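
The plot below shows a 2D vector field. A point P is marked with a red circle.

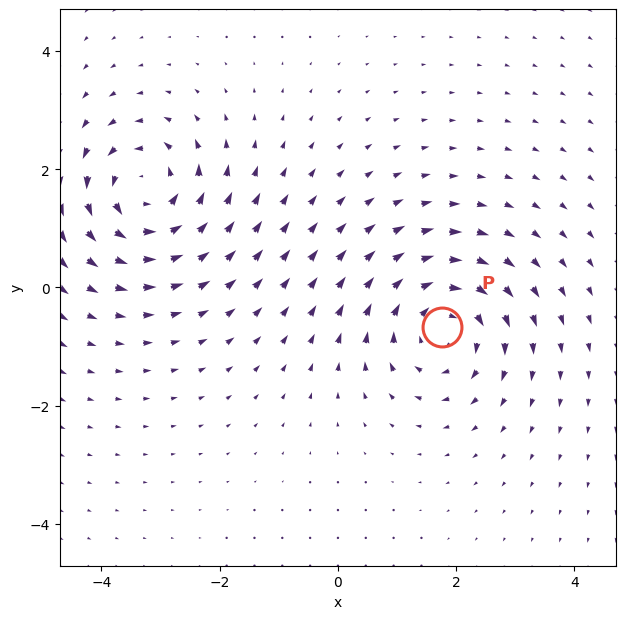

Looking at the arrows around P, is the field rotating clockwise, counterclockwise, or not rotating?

Near P at (1.8, -0.7) the arrows circulate clockwise. The curl (z-component) there is about -4; negative curl means clockwise rotation.

clockwise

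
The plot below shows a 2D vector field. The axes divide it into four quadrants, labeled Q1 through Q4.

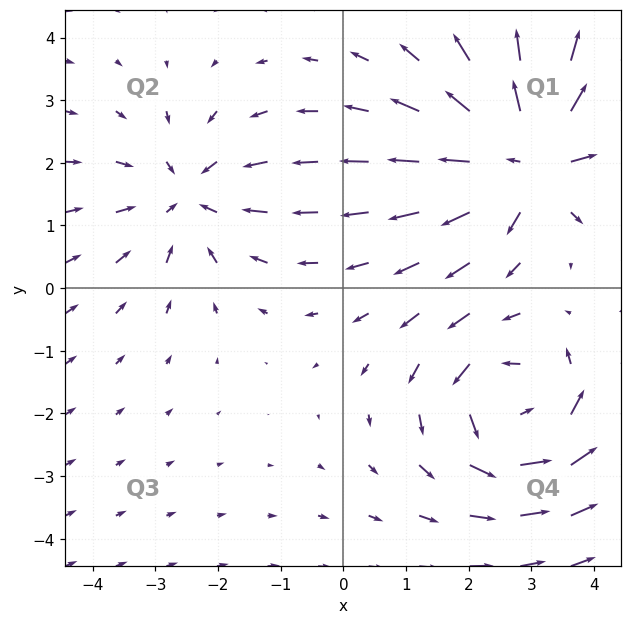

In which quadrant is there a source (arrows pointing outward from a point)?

Q1

The source sits at approximately (2.9, 2.1), which lies in quadrant Q1. The divergence there is about +5, positive as expected for a source.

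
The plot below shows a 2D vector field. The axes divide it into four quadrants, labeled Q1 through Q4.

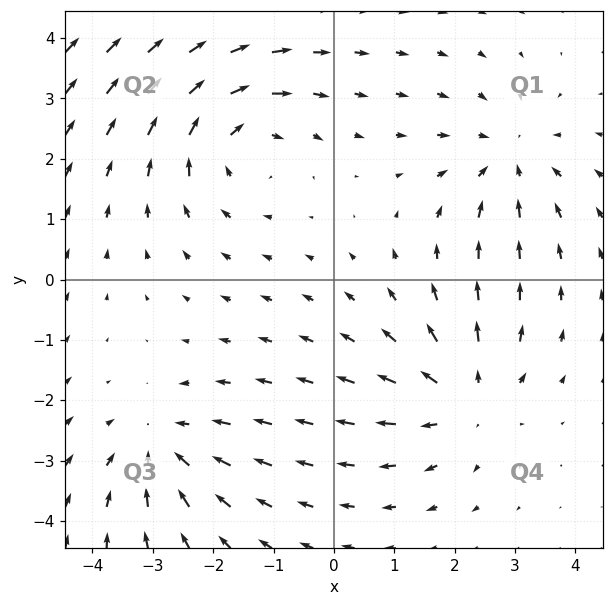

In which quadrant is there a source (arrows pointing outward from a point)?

Q4

The source sits at approximately (2.2, -2.0), which lies in quadrant Q4. The divergence there is about +3, positive as expected for a source.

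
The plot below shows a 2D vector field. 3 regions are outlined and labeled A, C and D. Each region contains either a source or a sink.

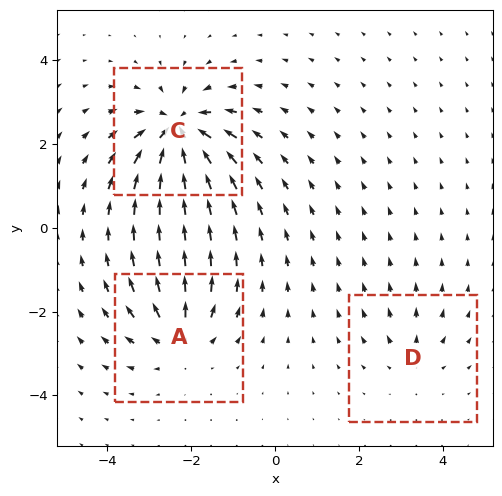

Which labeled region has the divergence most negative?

Divergence at each region's feature centre — A: about +4, C: about -6, D: about +2. Region C is most negative.

C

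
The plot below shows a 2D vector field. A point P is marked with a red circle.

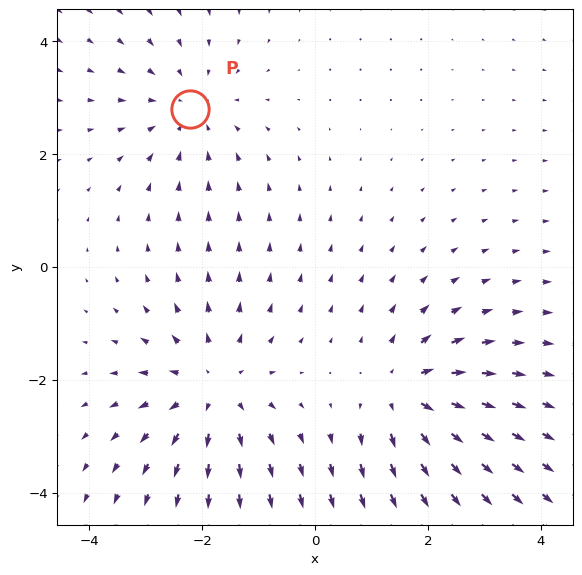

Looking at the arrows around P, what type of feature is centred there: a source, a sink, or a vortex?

sink

At P (-2.2, 2.8) the arrows converge inward. Divergence about -3, curl ≈0 — negative divergence with near-zero curl is a sink.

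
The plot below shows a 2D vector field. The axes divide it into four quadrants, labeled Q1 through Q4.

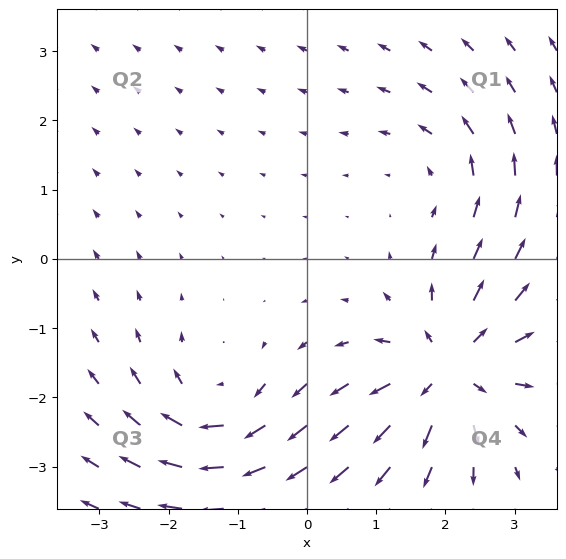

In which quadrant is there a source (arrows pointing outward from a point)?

The source sits at approximately (2.1, -1.6), which lies in quadrant Q4. The divergence there is about +6, positive as expected for a source.

Q4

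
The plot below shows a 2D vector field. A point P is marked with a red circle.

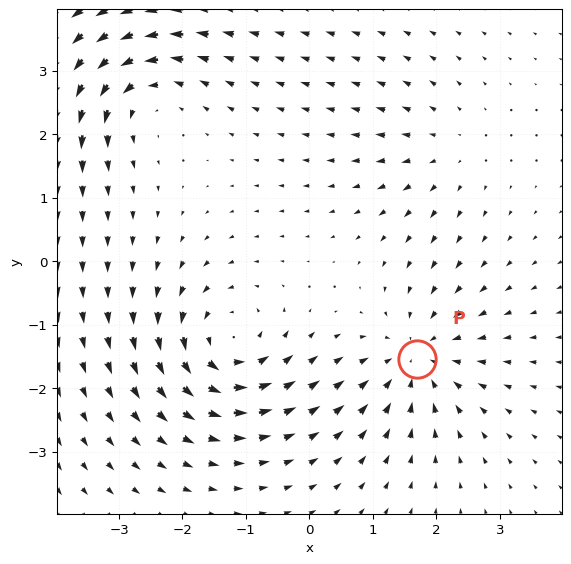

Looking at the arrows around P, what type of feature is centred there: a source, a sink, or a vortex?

At P (1.7, -1.5) the arrows converge inward. Divergence about -5, curl ≈0 — negative divergence with near-zero curl is a sink.

sink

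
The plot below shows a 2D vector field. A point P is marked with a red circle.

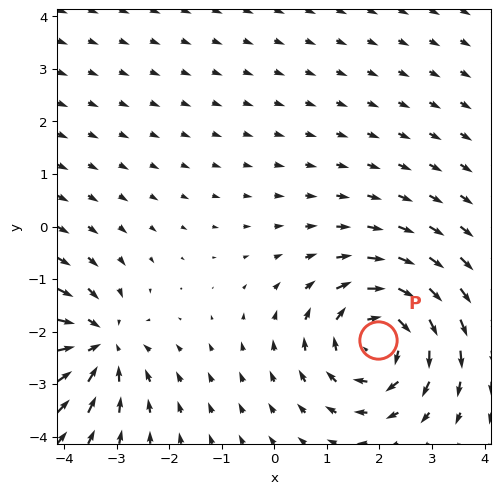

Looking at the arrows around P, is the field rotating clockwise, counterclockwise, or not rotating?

clockwise

Near P at (2.0, -2.1) the arrows circulate clockwise. The curl (z-component) there is about -4; negative curl means clockwise rotation.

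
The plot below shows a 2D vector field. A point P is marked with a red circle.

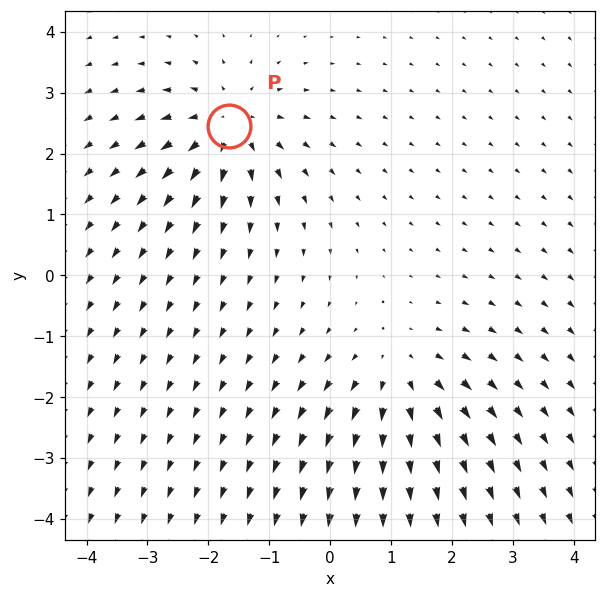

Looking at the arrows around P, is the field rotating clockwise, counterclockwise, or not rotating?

Near P at (-1.7, 2.5) the arrows show no circulation. The curl there is ≈0.

not rotating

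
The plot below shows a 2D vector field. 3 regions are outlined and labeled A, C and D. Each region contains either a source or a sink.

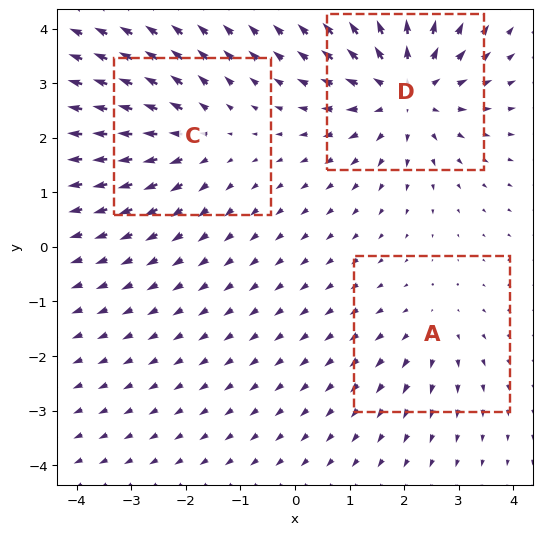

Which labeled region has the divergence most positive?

Divergence at each region's feature centre — A: about +2, C: about +3, D: about +4. Region D is most positive.

D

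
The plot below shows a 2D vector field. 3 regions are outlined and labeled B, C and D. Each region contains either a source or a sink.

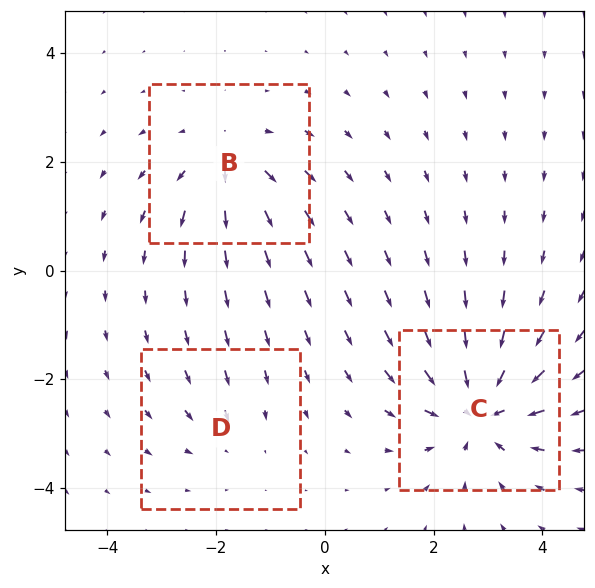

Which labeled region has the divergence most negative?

C

Divergence at each region's feature centre — B: about +3, C: about -5, D: about -2. Region C is most negative.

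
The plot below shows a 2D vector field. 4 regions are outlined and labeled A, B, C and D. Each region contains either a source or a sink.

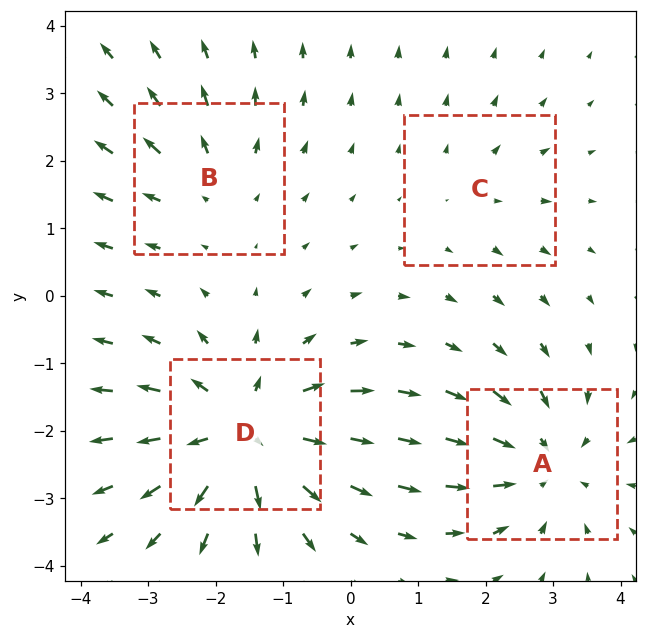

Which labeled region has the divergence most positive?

D

Divergence at each region's feature centre — A: about -5, B: about +3, C: about +2, D: about +7. Region D is most positive.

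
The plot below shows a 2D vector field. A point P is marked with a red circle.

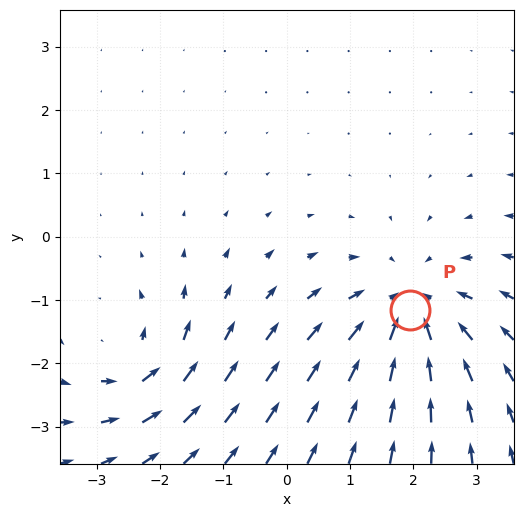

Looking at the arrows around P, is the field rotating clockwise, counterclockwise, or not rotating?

Near P at (1.9, -1.2) the arrows show no circulation. The curl there is ≈0.

not rotating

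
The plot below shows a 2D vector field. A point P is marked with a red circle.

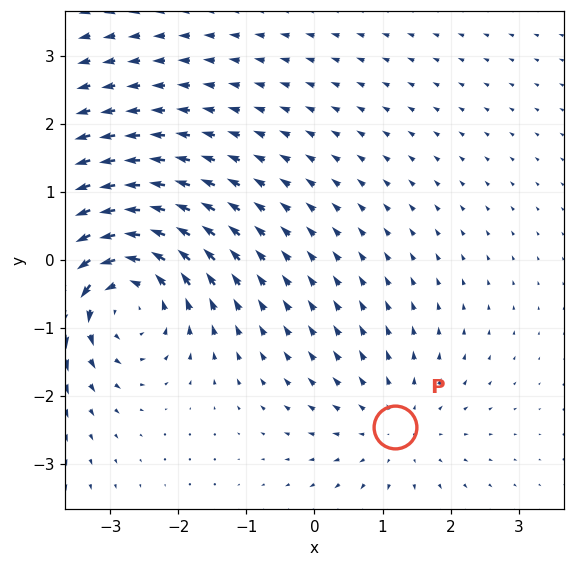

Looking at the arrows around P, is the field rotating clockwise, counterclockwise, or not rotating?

Near P at (1.2, -2.5) the arrows show no circulation. The curl there is ≈0.

not rotating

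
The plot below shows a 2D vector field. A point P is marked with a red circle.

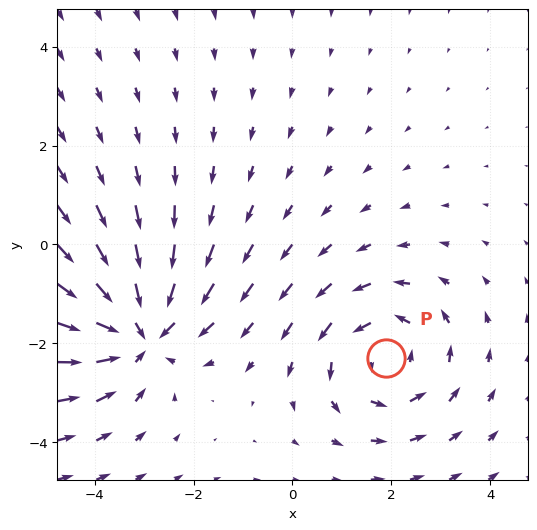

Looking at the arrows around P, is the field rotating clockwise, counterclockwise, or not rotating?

Near P at (1.9, -2.3) the arrows circulate counterclockwise. The curl (z-component) there is about +3; positive curl means counterclockwise rotation.

counterclockwise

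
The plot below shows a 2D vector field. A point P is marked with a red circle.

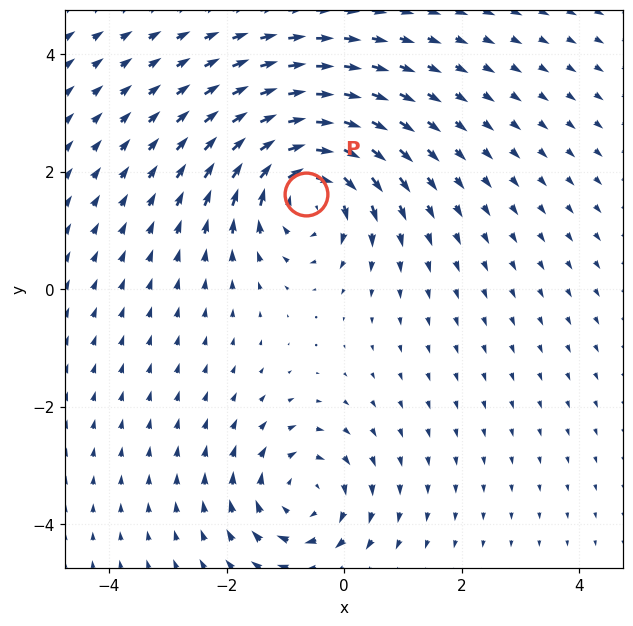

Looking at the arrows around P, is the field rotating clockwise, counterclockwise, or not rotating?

Near P at (-0.6, 1.6) the arrows circulate clockwise. The curl (z-component) there is about -5; negative curl means clockwise rotation.

clockwise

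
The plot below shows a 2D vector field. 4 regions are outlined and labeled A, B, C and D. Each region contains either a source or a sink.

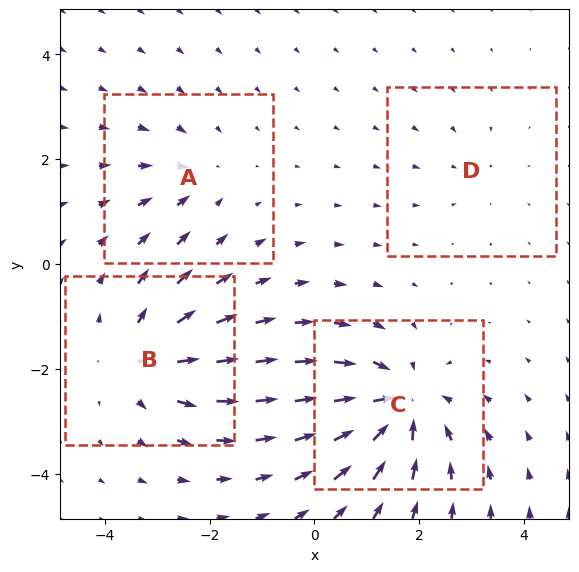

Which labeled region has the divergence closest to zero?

D

Divergence at each region's feature centre — A: about -3, B: about +5, C: about -7, D: about -2. Region D is closest to zero.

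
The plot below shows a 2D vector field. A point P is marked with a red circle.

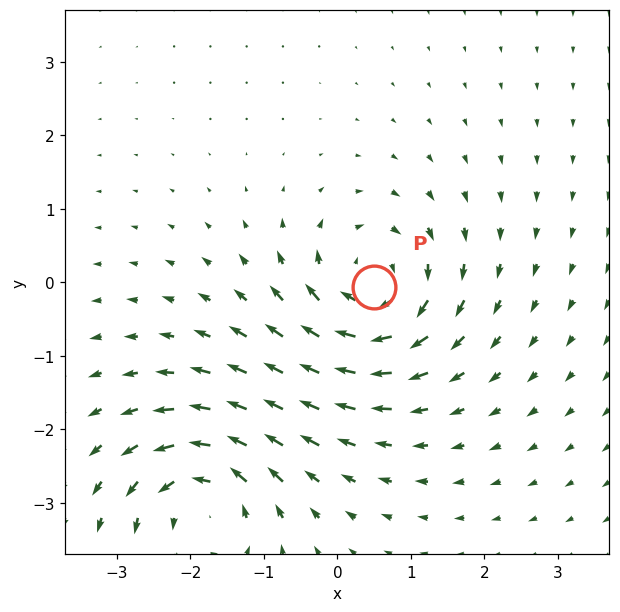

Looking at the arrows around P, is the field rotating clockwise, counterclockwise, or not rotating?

Near P at (0.5, -0.1) the arrows circulate clockwise. The curl (z-component) there is about -6; negative curl means clockwise rotation.

clockwise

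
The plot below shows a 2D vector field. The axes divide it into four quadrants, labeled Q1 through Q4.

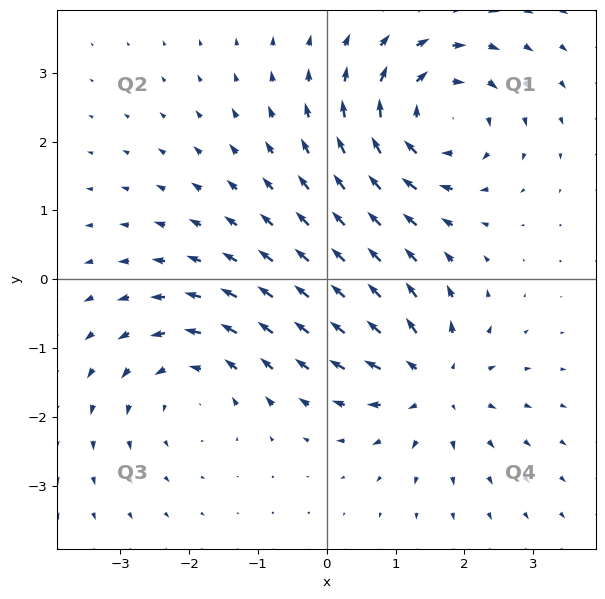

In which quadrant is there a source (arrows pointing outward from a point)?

The source sits at approximately (1.6, -1.5), which lies in quadrant Q4. The divergence there is about +5, positive as expected for a source.

Q4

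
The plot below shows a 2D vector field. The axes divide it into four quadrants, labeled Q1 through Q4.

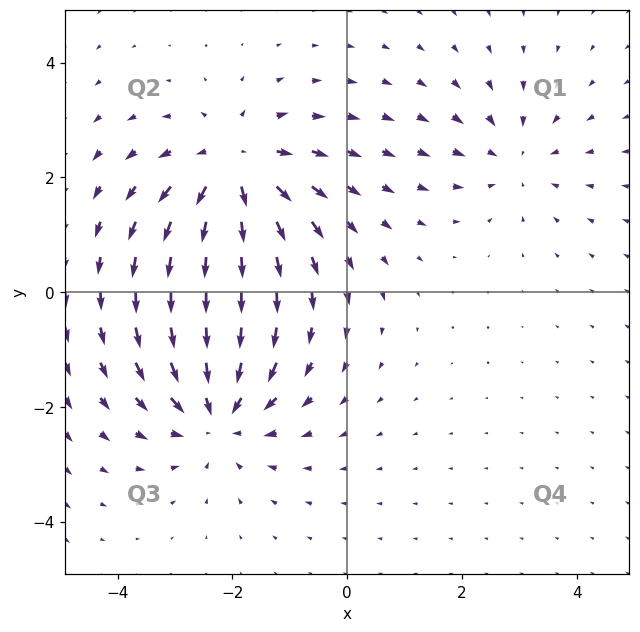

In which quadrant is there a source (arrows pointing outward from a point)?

Q2

The source sits at approximately (-2.0, 2.1), which lies in quadrant Q2. The divergence there is about +5, positive as expected for a source.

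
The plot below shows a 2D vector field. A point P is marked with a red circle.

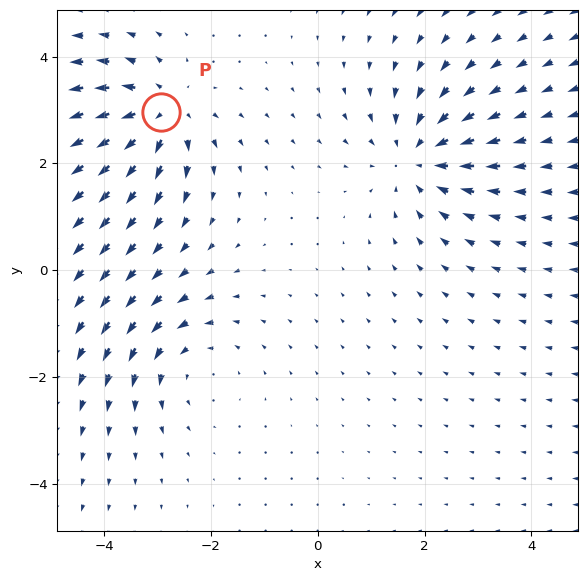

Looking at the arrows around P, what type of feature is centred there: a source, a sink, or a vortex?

At P (-2.9, 3.0) the arrows spread outward. Divergence about +4, curl ≈0 — positive divergence with near-zero curl is a source.

source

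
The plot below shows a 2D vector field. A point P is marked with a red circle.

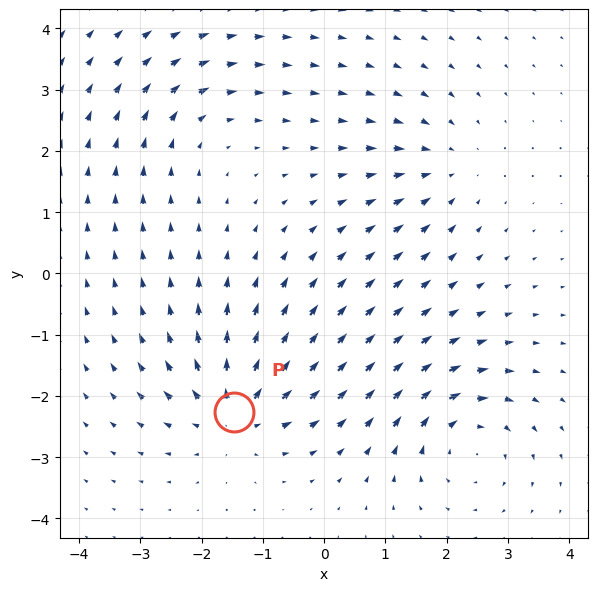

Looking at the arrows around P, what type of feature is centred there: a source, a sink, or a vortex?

source

At P (-1.5, -2.3) the arrows spread outward. Divergence about +6, curl ≈0 — positive divergence with near-zero curl is a source.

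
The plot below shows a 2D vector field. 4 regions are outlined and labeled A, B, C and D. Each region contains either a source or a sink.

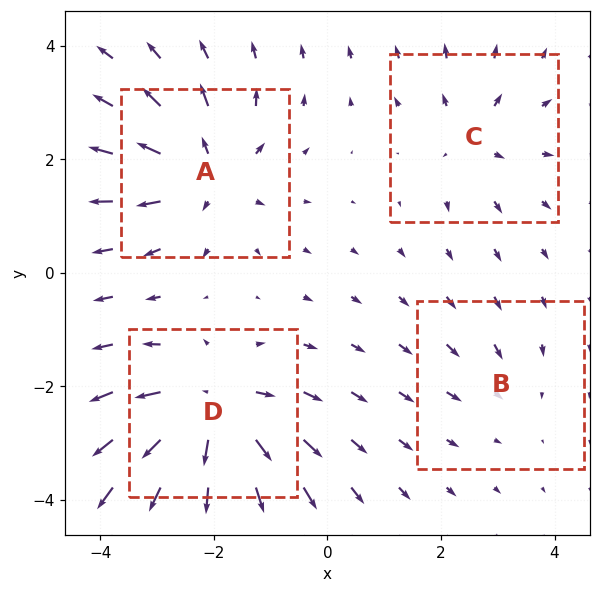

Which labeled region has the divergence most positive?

Divergence at each region's feature centre — A: about +6, B: about -2, C: about +4, D: about +7. Region D is most positive.

D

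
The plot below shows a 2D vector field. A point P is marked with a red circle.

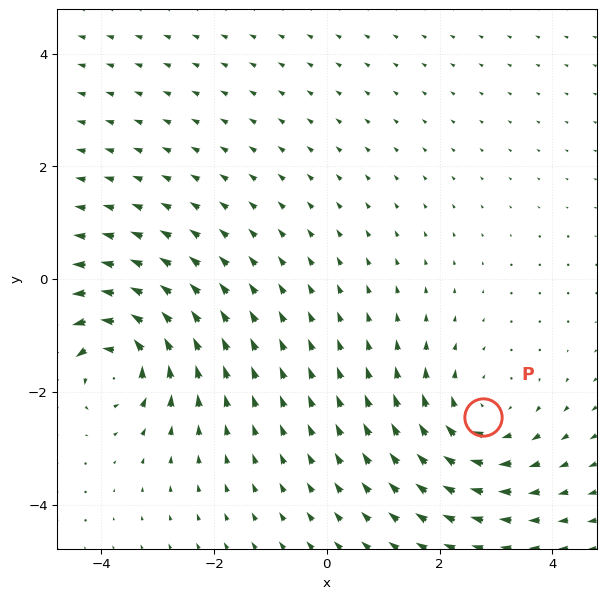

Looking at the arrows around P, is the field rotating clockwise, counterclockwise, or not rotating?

clockwise

Near P at (2.8, -2.4) the arrows circulate clockwise. The curl (z-component) there is about -3; negative curl means clockwise rotation.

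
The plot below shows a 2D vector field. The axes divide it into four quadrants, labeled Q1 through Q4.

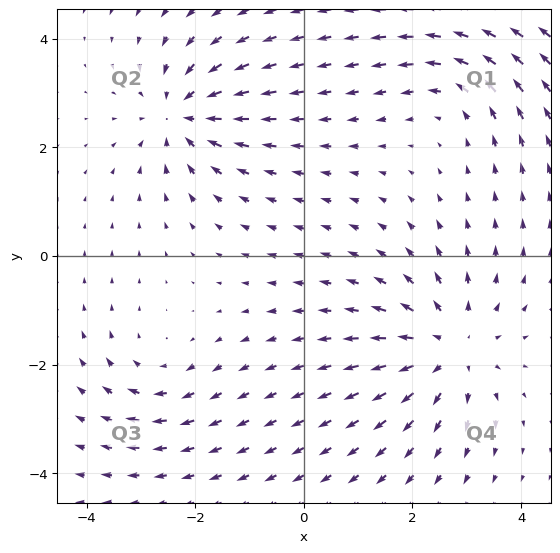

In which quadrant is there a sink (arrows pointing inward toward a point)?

Q2

The sink sits at approximately (-2.2, 2.6), which lies in quadrant Q2. The divergence there is about -5, negative as expected for a sink.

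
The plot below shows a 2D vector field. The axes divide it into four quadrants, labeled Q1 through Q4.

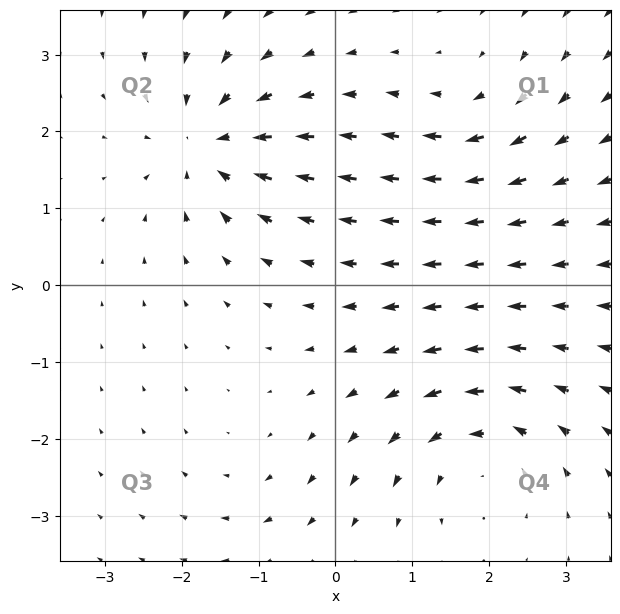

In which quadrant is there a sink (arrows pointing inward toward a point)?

Q2

The sink sits at approximately (-1.7, 1.8), which lies in quadrant Q2. The divergence there is about -6, negative as expected for a sink.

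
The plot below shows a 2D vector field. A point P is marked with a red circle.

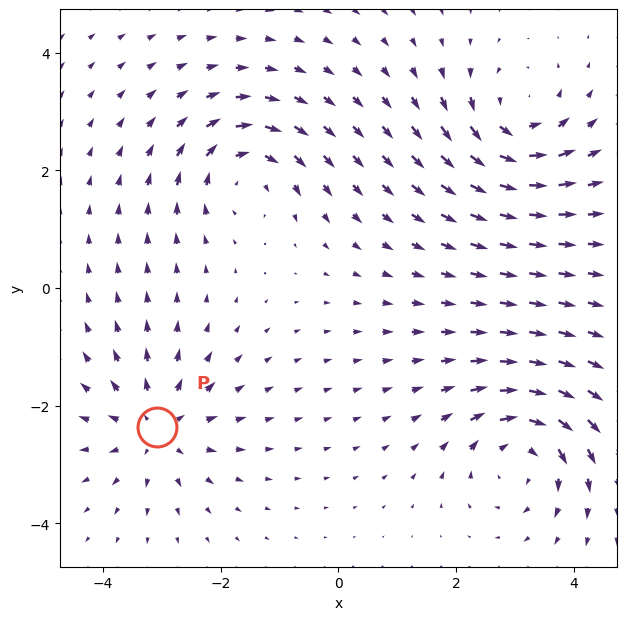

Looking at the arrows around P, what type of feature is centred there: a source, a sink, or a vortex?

source

At P (-3.1, -2.4) the arrows spread outward. Divergence about +5, curl ≈0 — positive divergence with near-zero curl is a source.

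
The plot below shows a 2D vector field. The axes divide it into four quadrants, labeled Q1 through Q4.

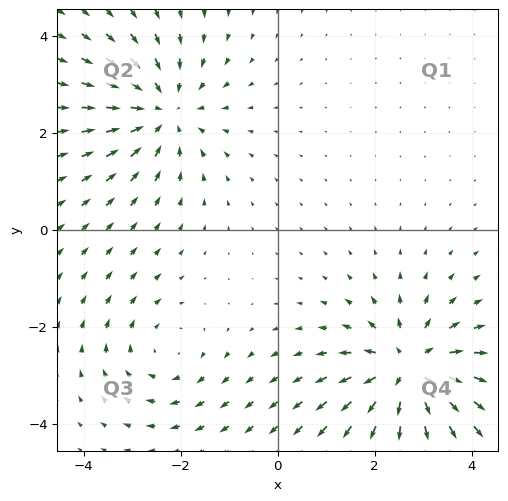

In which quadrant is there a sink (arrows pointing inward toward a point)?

Q2

The sink sits at approximately (-2.4, 2.4), which lies in quadrant Q2. The divergence there is about -4, negative as expected for a sink.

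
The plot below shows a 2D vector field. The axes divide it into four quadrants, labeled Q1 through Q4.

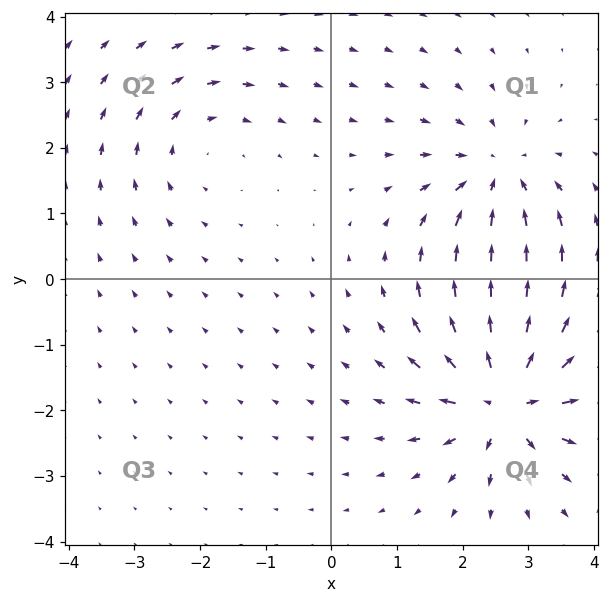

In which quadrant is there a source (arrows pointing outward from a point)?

The source sits at approximately (2.6, -1.8), which lies in quadrant Q4. The divergence there is about +7, positive as expected for a source.

Q4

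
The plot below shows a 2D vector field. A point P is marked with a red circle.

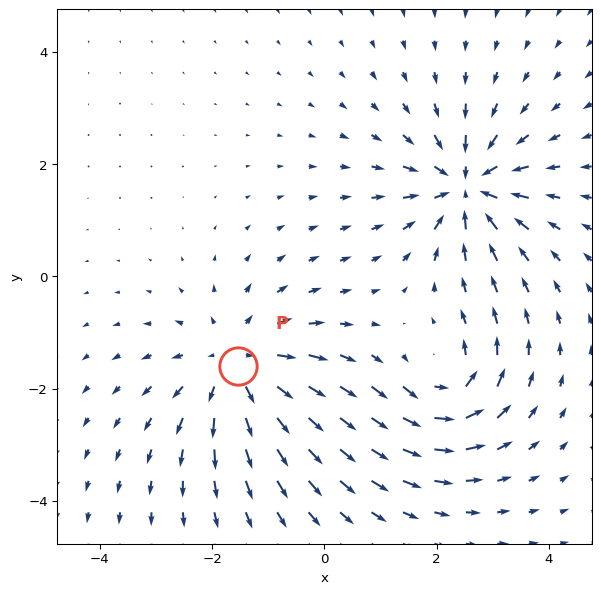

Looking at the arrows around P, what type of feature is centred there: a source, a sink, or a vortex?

source

At P (-1.5, -1.6) the arrows spread outward. Divergence about +4, curl ≈0 — positive divergence with near-zero curl is a source.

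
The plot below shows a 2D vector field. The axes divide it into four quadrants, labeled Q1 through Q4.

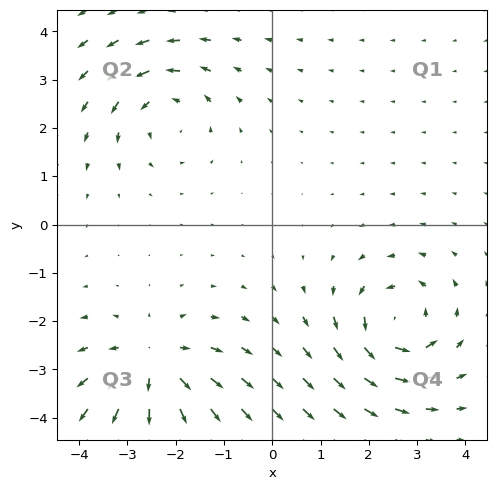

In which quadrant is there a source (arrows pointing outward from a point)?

The source sits at approximately (-2.4, -2.9), which lies in quadrant Q3. The divergence there is about +5, positive as expected for a source.

Q3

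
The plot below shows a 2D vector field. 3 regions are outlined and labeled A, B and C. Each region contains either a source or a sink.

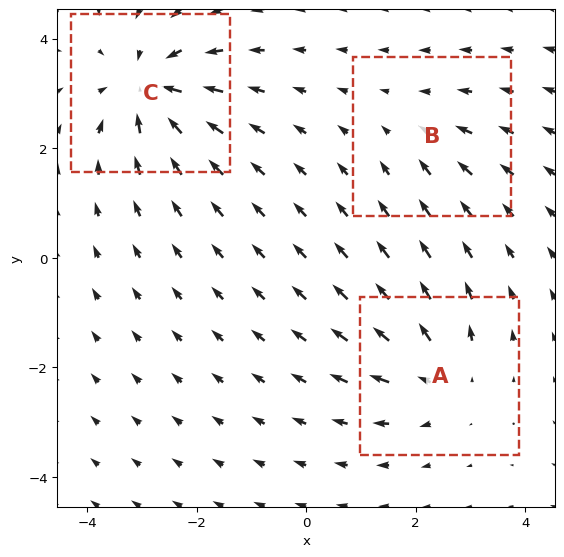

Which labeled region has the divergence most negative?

Divergence at each region's feature centre — A: about +3, B: about -2, C: about -5. Region C is most negative.

C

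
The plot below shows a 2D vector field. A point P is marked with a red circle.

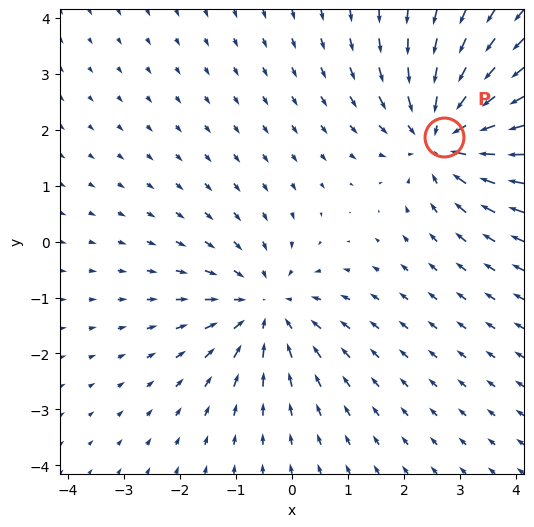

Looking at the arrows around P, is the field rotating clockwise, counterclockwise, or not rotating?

Near P at (2.7, 1.9) the arrows show no circulation. The curl there is ≈0.

not rotating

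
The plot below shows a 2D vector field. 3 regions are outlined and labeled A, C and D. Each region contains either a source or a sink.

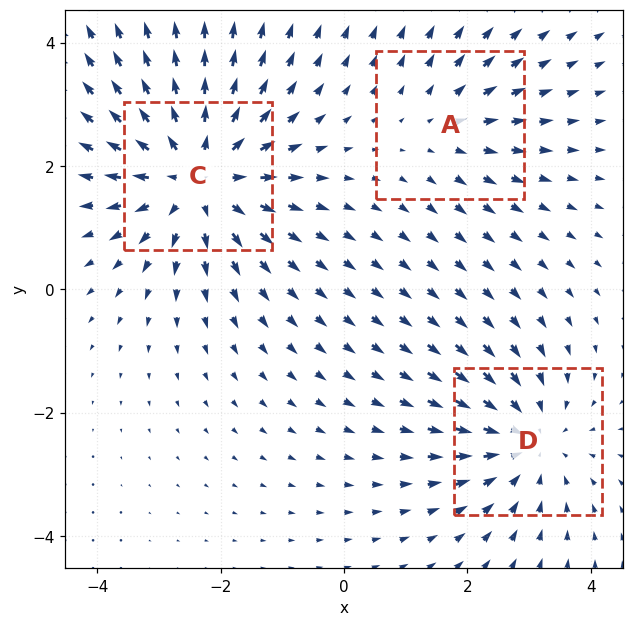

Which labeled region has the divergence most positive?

C

Divergence at each region's feature centre — A: about +2, C: about +4, D: about -3. Region C is most positive.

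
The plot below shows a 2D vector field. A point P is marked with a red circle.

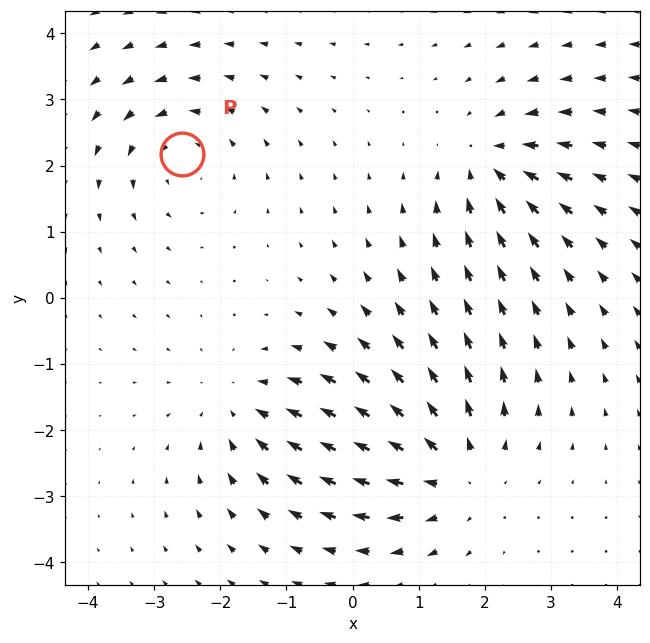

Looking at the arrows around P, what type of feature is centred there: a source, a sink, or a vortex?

vortex

At P (-2.6, 2.2) the arrows circulate counterclockwise. Divergence ≈0, curl about +3 — near-zero divergence with nonzero curl is a vortex.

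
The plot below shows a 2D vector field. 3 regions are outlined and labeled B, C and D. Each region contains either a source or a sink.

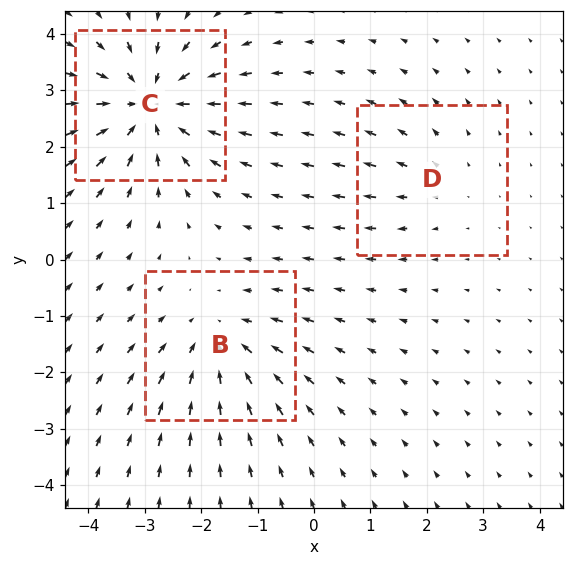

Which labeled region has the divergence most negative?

Divergence at each region's feature centre — B: about -3, C: about -5, D: about +2. Region C is most negative.

C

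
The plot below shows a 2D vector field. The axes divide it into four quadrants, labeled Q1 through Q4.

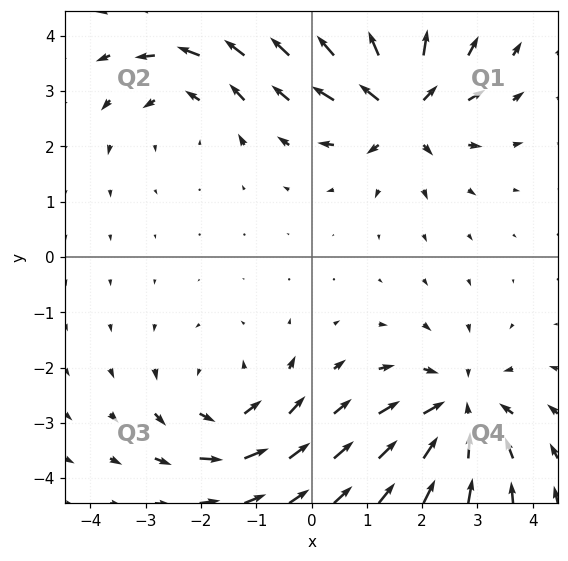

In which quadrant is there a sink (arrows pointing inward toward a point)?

The sink sits at approximately (2.7, -2.8), which lies in quadrant Q4. The divergence there is about -5, negative as expected for a sink.

Q4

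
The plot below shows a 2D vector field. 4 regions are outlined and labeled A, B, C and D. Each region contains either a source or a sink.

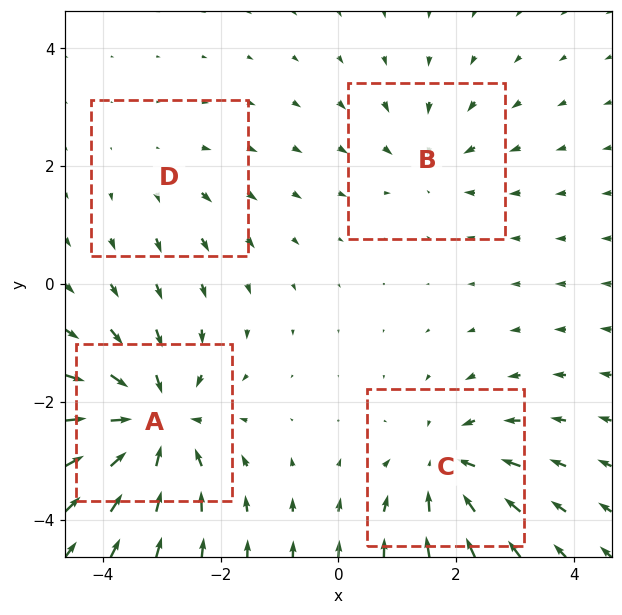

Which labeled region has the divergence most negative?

Divergence at each region's feature centre — A: about -7, B: about -3, C: about -5, D: about +2. Region A is most negative.

A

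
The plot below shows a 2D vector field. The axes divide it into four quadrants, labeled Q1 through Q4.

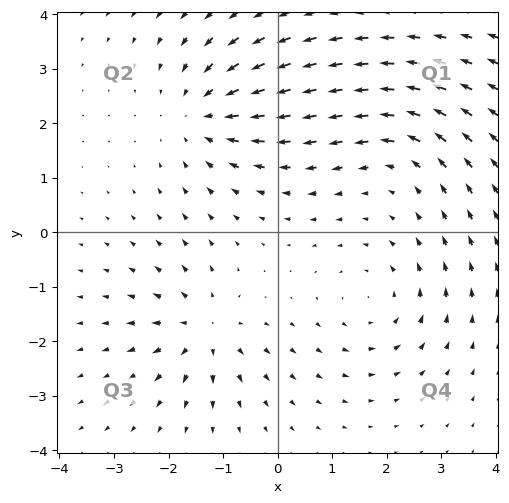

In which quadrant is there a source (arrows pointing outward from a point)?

The source sits at approximately (-1.4, -1.8), which lies in quadrant Q3. The divergence there is about +5, positive as expected for a source.

Q3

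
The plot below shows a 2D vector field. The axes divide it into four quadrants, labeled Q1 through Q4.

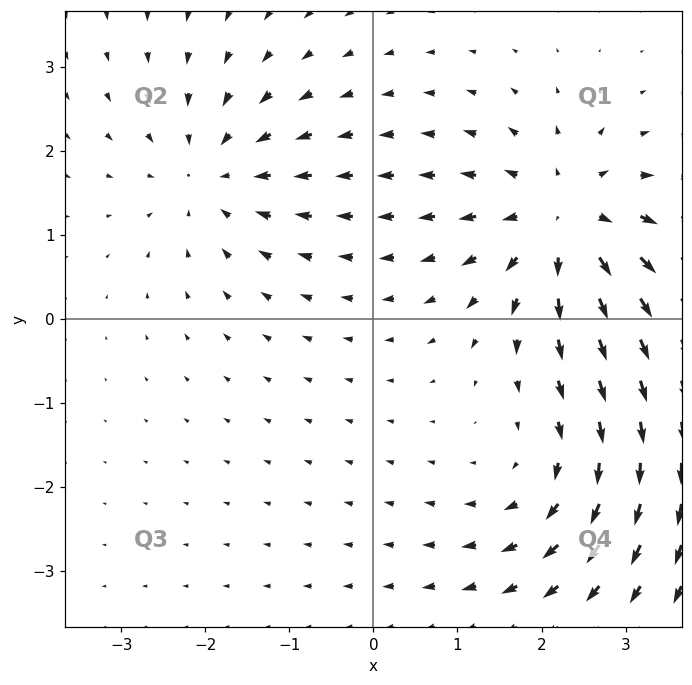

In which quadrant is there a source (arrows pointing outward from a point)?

Q1

The source sits at approximately (2.3, 1.2), which lies in quadrant Q1. The divergence there is about +5, positive as expected for a source.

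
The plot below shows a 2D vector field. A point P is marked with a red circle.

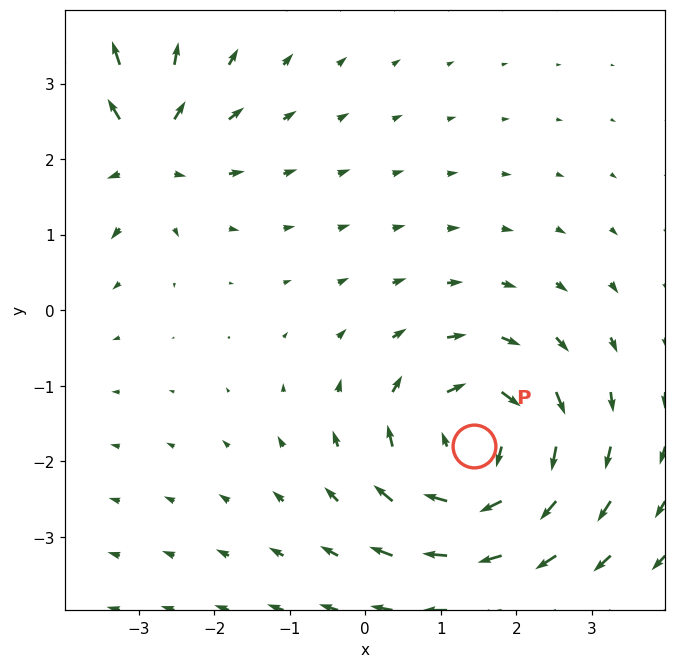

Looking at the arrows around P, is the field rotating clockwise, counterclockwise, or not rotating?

Near P at (1.4, -1.8) the arrows circulate clockwise. The curl (z-component) there is about -4; negative curl means clockwise rotation.

clockwise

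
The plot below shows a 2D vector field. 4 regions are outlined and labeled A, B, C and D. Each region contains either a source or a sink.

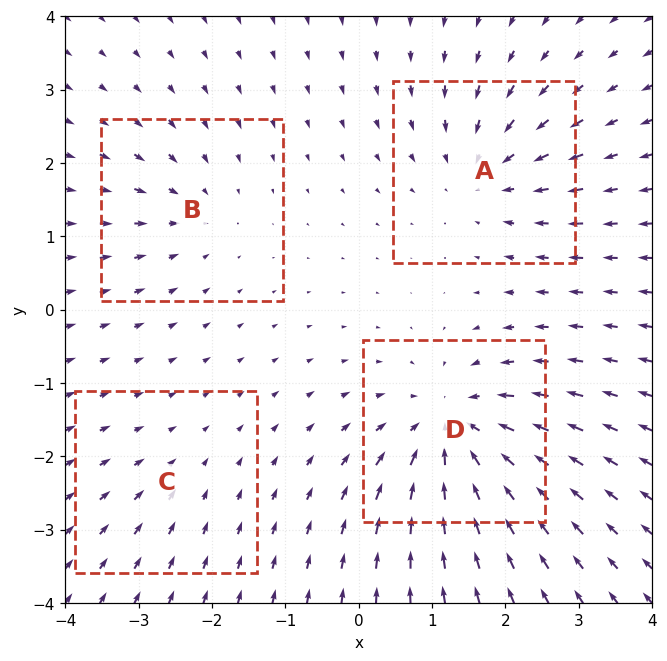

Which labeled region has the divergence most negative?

D

Divergence at each region's feature centre — A: about -5, B: about -4, C: about -2, D: about -8. Region D is most negative.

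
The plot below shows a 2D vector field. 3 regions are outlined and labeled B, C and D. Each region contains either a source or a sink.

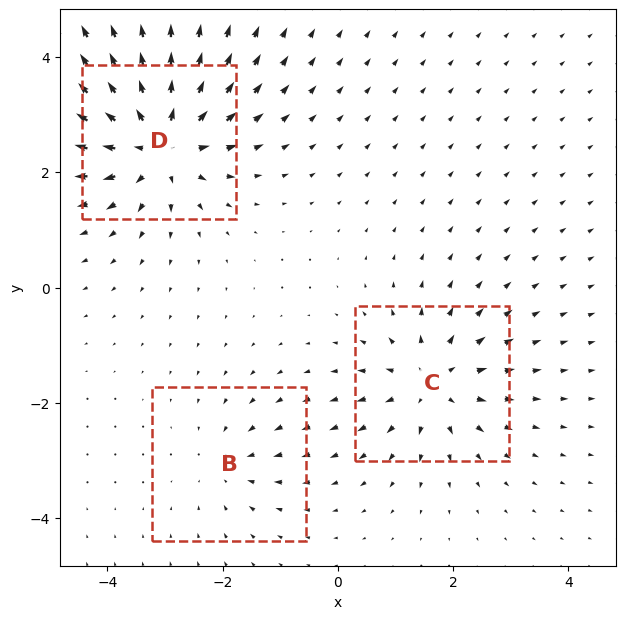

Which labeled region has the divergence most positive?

Divergence at each region's feature centre — B: about -2, C: about +4, D: about +5. Region D is most positive.

D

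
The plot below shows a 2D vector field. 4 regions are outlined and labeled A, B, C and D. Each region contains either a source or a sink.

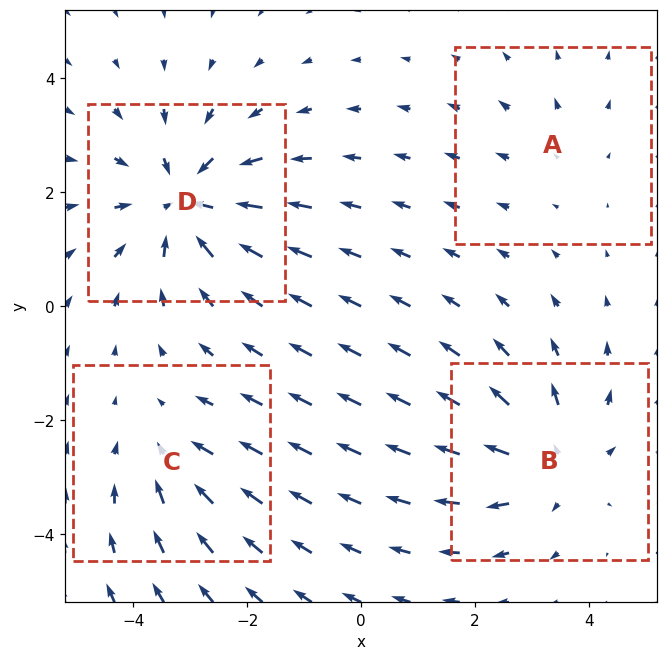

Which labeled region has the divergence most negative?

Divergence at each region's feature centre — A: about +2, B: about +5, C: about -3, D: about -6. Region D is most negative.

D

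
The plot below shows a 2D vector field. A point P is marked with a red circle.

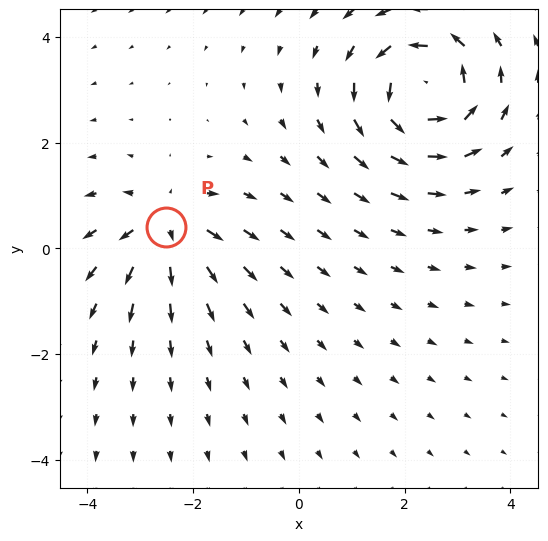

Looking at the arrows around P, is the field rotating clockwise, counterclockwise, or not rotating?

not rotating

Near P at (-2.5, 0.4) the arrows show no circulation. The curl there is ≈0.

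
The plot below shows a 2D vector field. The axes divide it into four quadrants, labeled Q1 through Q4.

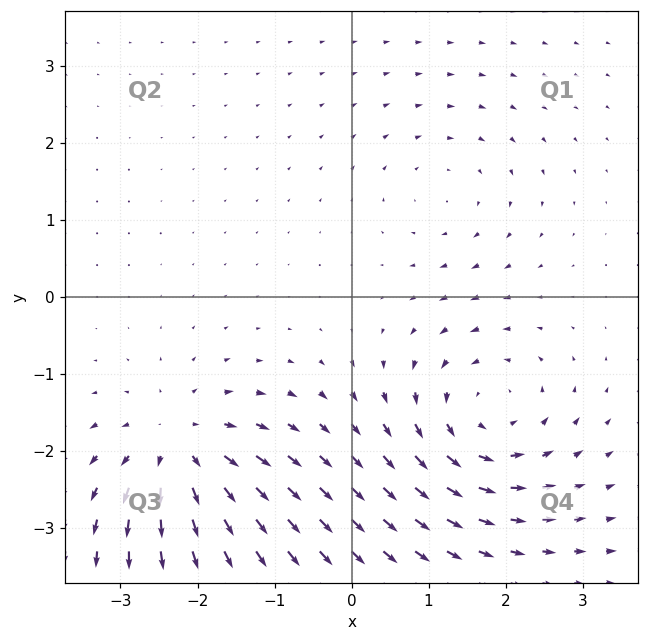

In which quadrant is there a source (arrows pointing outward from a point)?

Q3

The source sits at approximately (-2.2, -2.0), which lies in quadrant Q3. The divergence there is about +6, positive as expected for a source.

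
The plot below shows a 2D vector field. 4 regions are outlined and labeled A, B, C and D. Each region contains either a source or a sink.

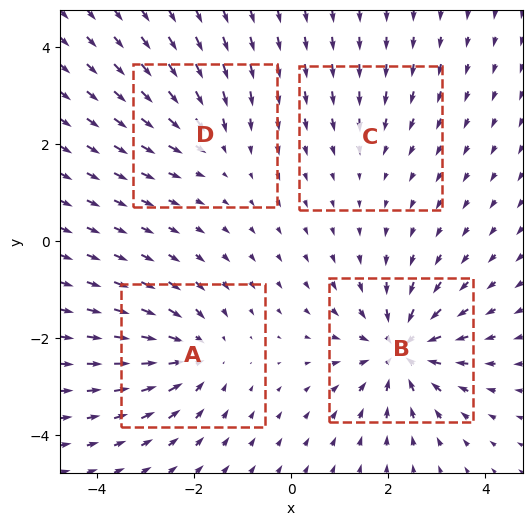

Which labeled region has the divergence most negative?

Divergence at each region's feature centre — A: about -5, B: about -8, C: about -2, D: about -4. Region B is most negative.

B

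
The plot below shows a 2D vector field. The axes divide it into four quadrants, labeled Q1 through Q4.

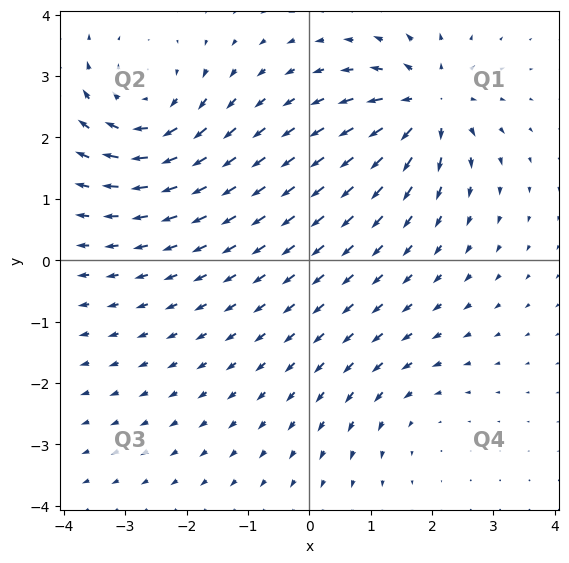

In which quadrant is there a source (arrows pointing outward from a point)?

The source sits at approximately (1.9, 2.5), which lies in quadrant Q1. The divergence there is about +6, positive as expected for a source.

Q1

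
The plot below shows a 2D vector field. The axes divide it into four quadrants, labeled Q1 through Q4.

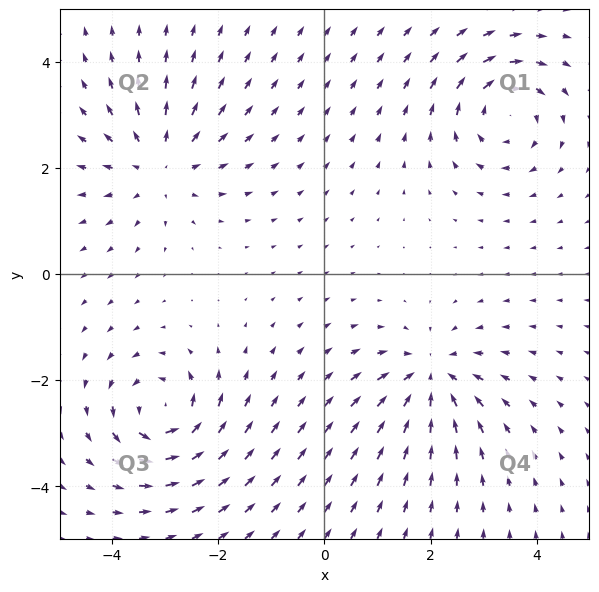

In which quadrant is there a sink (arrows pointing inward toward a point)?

Q4

The sink sits at approximately (2.0, -1.9), which lies in quadrant Q4. The divergence there is about -5, negative as expected for a sink.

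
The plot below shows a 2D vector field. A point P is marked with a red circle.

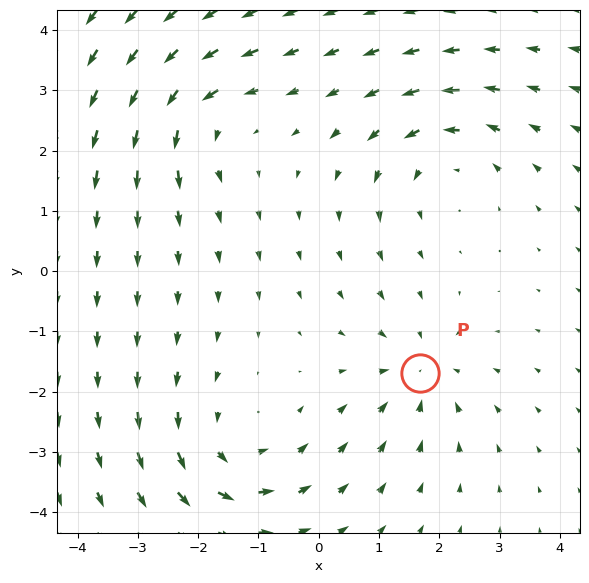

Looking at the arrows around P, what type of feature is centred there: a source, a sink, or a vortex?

sink

At P (1.7, -1.7) the arrows converge inward. Divergence about -3, curl ≈0 — negative divergence with near-zero curl is a sink.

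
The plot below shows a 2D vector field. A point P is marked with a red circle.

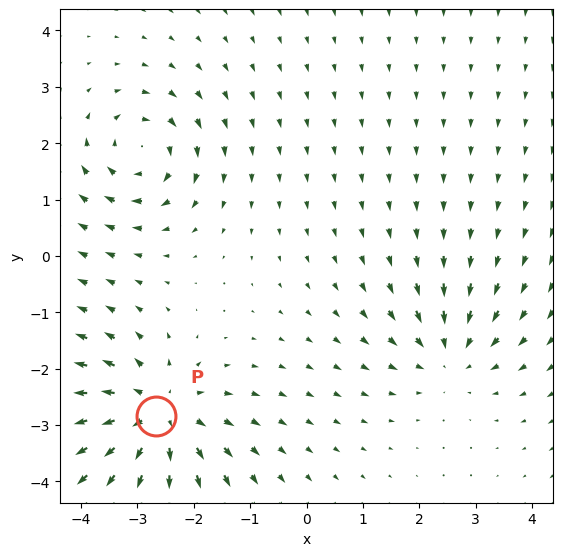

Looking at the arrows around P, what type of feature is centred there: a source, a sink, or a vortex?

source

At P (-2.7, -2.8) the arrows spread outward. Divergence about +4, curl ≈0 — positive divergence with near-zero curl is a source.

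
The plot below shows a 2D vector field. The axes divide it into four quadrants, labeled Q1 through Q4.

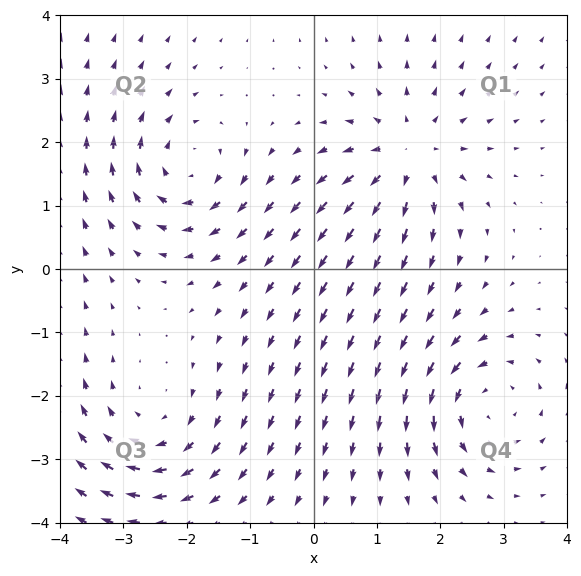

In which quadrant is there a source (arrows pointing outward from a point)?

Q1

The source sits at approximately (1.5, 1.8), which lies in quadrant Q1. The divergence there is about +5, positive as expected for a source.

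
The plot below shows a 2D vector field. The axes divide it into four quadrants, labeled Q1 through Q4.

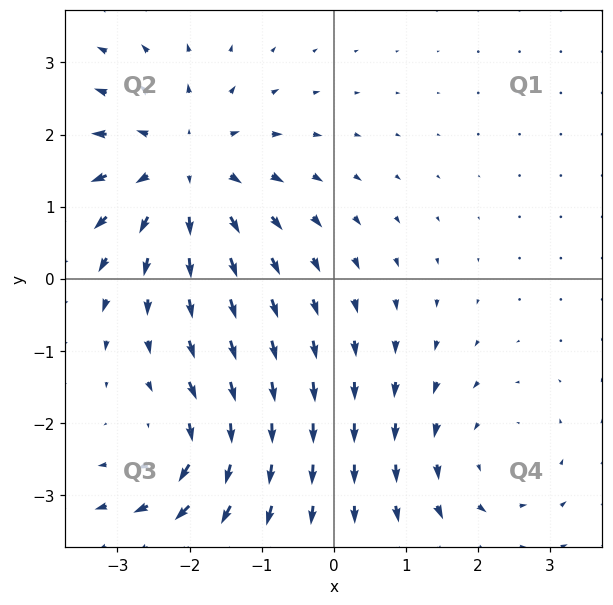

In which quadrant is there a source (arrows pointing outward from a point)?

The source sits at approximately (-2.1, 1.5), which lies in quadrant Q2. The divergence there is about +4, positive as expected for a source.

Q2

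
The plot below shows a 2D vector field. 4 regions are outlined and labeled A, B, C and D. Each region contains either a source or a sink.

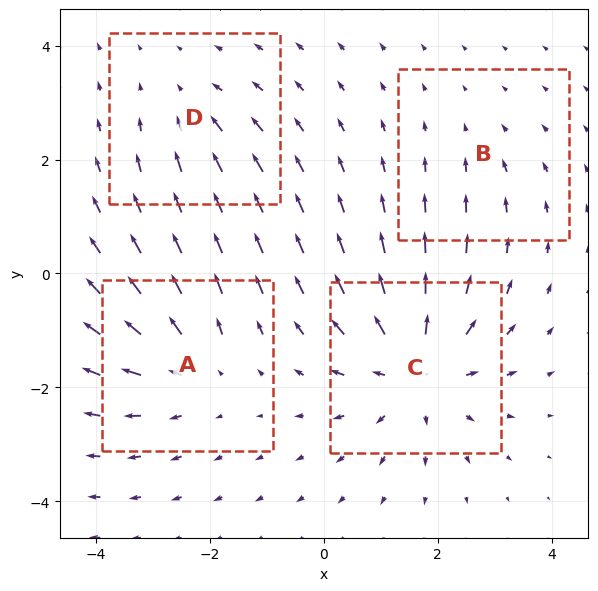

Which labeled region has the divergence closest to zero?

B

Divergence at each region's feature centre — A: about +4, B: about -2, C: about +6, D: about -3. Region B is closest to zero.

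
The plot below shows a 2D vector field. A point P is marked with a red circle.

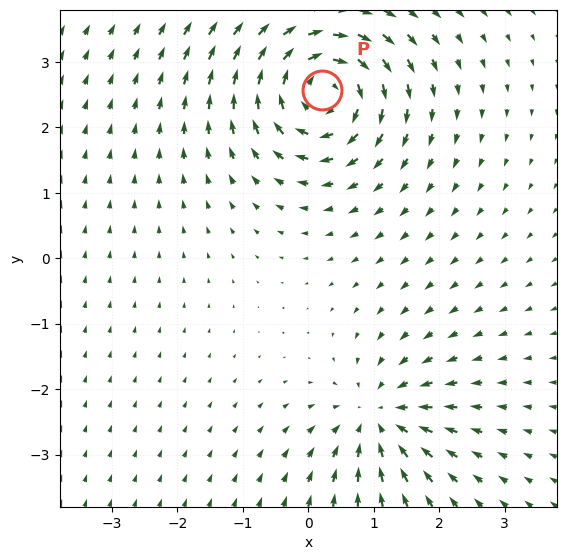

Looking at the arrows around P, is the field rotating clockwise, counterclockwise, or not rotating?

clockwise

Near P at (0.2, 2.6) the arrows circulate clockwise. The curl (z-component) there is about -5; negative curl means clockwise rotation.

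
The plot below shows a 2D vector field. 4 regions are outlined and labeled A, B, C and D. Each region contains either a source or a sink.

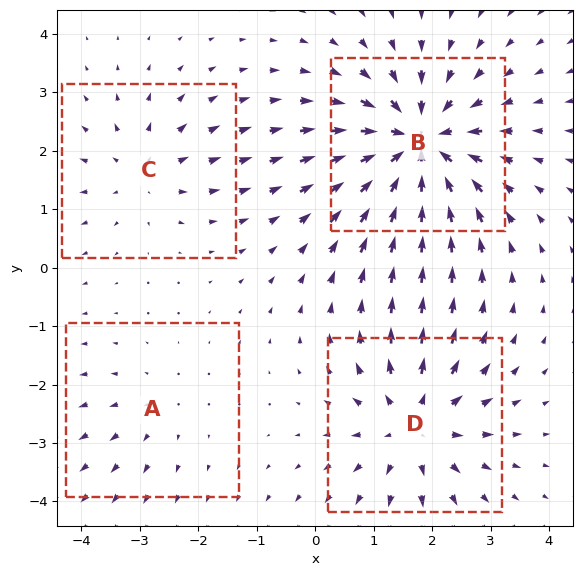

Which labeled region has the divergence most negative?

Divergence at each region's feature centre — A: about +2, B: about -7, C: about +3, D: about +5. Region B is most negative.

B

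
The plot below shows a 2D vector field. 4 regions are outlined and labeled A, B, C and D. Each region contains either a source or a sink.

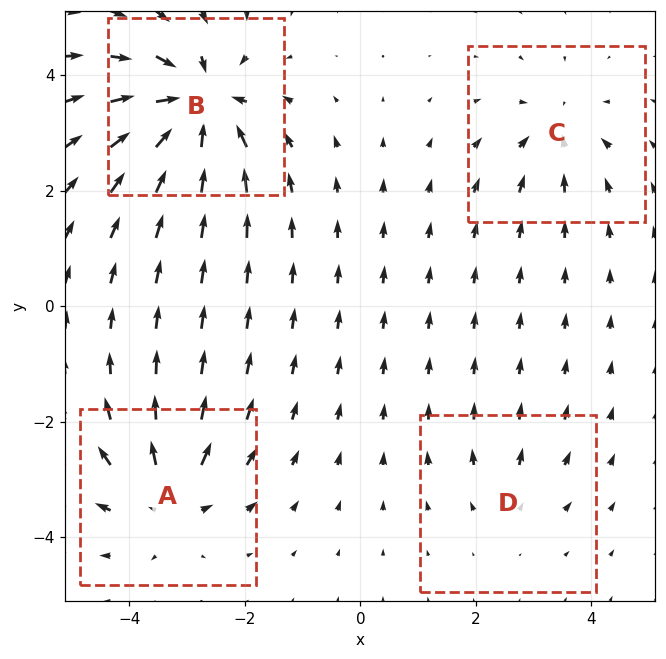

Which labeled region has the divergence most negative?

B

Divergence at each region's feature centre — A: about +6, B: about -9, C: about -4, D: about +3. Region B is most negative.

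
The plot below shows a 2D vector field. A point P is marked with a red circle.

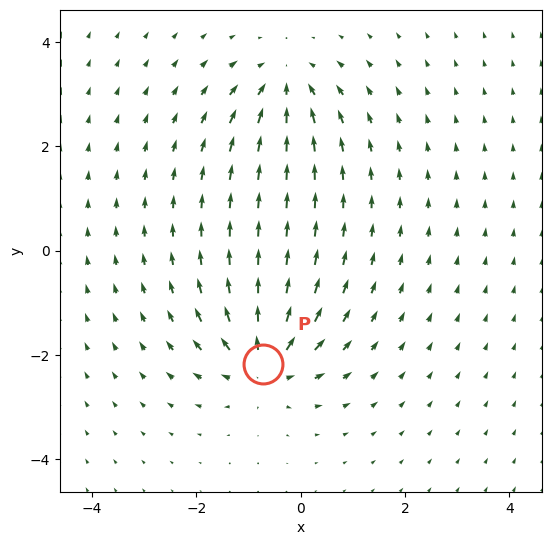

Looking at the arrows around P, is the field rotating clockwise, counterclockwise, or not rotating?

Near P at (-0.7, -2.2) the arrows show no circulation. The curl there is ≈0.

not rotating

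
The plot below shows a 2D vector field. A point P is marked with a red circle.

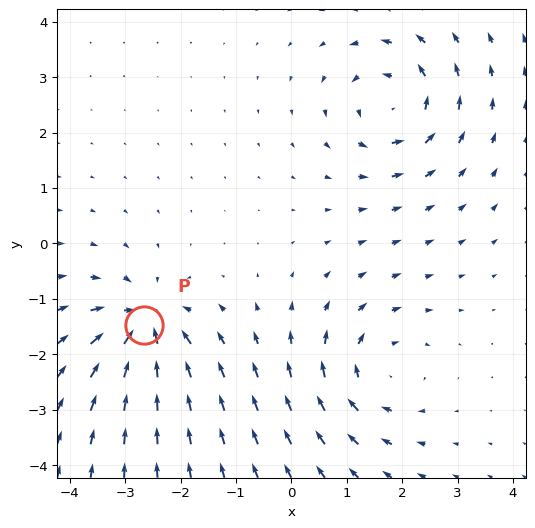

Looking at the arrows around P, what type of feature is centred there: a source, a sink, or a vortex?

At P (-2.7, -1.5) the arrows converge inward. Divergence about -7, curl ≈0 — negative divergence with near-zero curl is a sink.

sink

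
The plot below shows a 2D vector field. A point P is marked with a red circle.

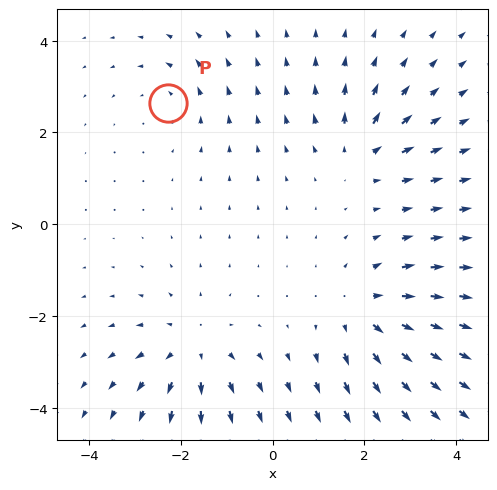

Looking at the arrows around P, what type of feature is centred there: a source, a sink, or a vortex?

At P (-2.3, 2.6) the arrows circulate counterclockwise. Divergence ≈0, curl about +2 — near-zero divergence with nonzero curl is a vortex.

vortex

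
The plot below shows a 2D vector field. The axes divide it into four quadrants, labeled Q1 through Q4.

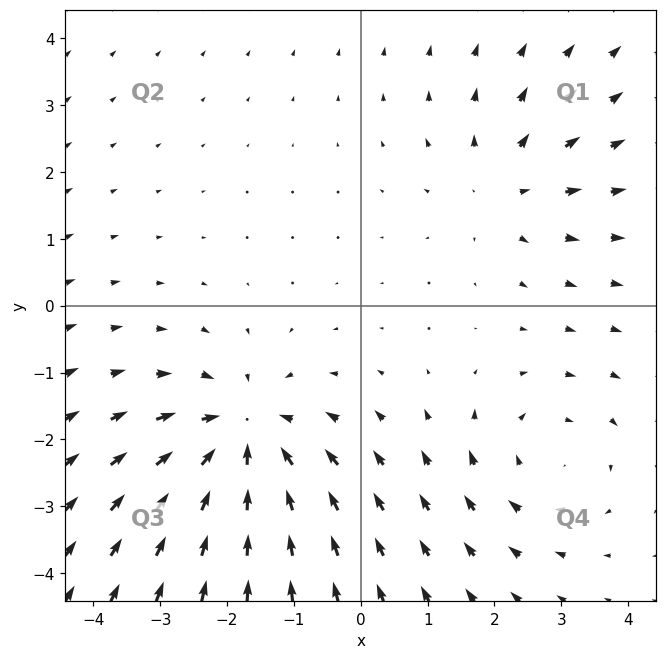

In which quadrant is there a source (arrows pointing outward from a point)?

The source sits at approximately (2.1, 1.8), which lies in quadrant Q1. The divergence there is about +3, positive as expected for a source.

Q1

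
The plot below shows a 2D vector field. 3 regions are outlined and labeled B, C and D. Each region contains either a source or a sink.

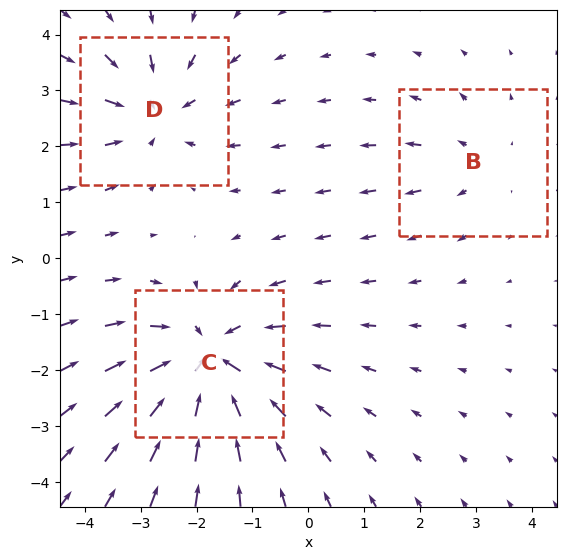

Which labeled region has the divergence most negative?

Divergence at each region's feature centre — B: about +2, C: about -5, D: about -3. Region C is most negative.

C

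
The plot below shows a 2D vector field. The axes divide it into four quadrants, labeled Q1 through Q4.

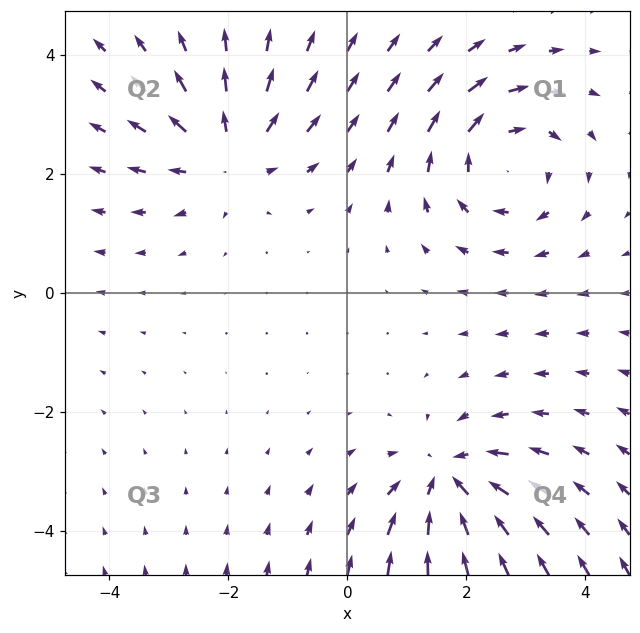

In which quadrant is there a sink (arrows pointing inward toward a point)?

The sink sits at approximately (1.7, -3.2), which lies in quadrant Q4. The divergence there is about -4, negative as expected for a sink.

Q4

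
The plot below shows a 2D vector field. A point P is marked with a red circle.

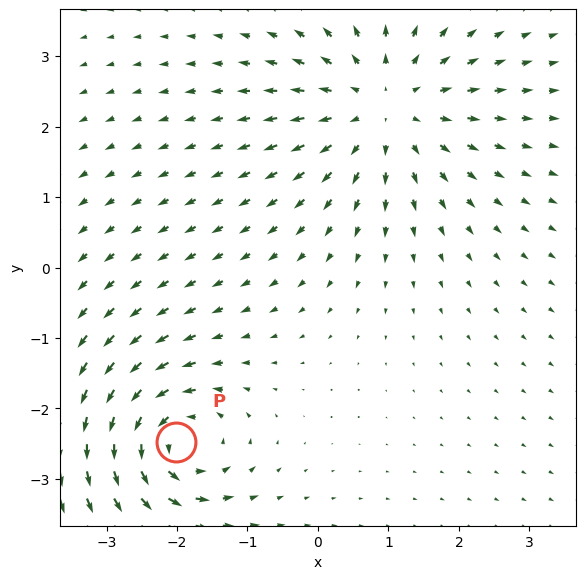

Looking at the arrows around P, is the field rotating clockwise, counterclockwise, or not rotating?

Near P at (-2.0, -2.5) the arrows circulate counterclockwise. The curl (z-component) there is about +5; positive curl means counterclockwise rotation.

counterclockwise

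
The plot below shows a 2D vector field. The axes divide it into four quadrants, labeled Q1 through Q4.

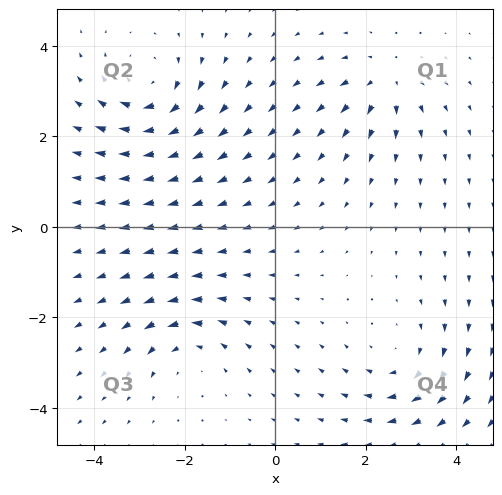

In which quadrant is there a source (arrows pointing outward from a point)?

The source sits at approximately (2.4, 3.2), which lies in quadrant Q1. The divergence there is about +4, positive as expected for a source.

Q1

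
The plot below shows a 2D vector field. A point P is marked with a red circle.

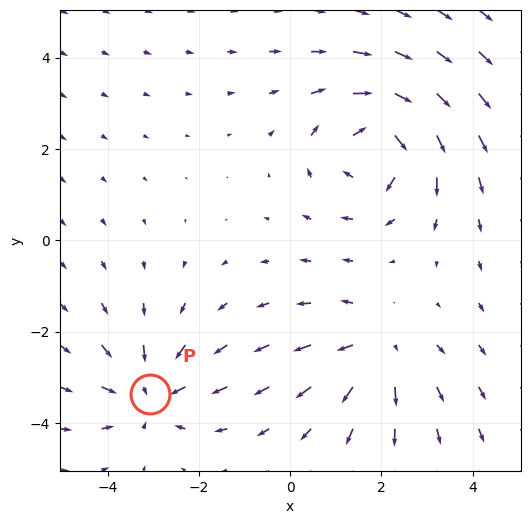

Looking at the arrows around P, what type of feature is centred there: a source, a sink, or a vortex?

sink

At P (-3.1, -3.4) the arrows converge inward. Divergence about -3, curl ≈0 — negative divergence with near-zero curl is a sink.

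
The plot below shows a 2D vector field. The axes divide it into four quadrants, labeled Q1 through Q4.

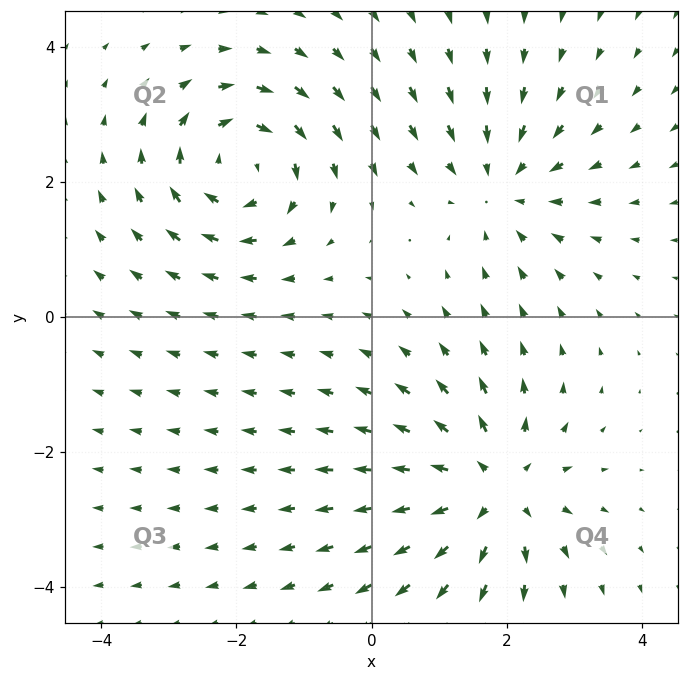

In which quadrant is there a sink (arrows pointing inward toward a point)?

The sink sits at approximately (1.9, 1.9), which lies in quadrant Q1. The divergence there is about -2, negative as expected for a sink.

Q1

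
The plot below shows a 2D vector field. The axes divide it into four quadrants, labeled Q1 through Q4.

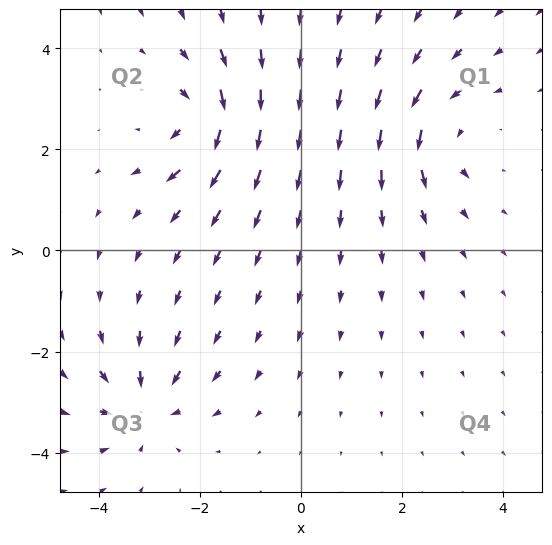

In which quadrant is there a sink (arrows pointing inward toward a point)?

Q3

The sink sits at approximately (-3.1, -3.1), which lies in quadrant Q3. The divergence there is about -4, negative as expected for a sink.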